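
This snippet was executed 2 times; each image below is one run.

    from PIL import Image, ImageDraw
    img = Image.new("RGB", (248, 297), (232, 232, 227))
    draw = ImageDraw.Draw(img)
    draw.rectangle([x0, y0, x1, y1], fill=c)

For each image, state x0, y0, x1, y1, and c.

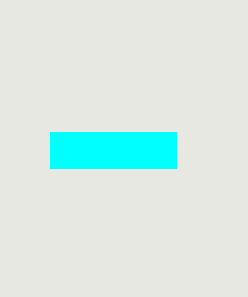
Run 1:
x0 = 50; y0 = 132; x1 = 176; y1 = 168; c = 'cyan'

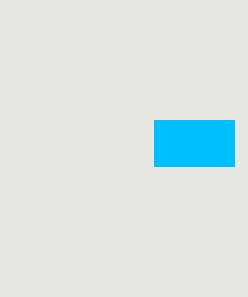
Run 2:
x0 = 154, y0 = 120, x1 = 234, y1 = 166, c = 'deepskyblue'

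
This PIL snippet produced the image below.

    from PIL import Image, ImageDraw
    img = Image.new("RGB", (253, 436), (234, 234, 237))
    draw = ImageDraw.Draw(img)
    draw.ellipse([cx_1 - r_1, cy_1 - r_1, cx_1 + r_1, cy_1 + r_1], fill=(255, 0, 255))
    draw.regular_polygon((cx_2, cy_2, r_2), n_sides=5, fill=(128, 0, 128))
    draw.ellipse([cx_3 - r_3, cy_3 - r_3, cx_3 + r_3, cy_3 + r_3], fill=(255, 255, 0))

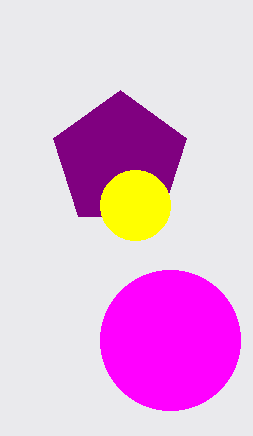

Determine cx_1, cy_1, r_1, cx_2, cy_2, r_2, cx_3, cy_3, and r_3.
cx_1 = 170
cy_1 = 340
r_1 = 70
cx_2 = 120
cy_2 = 160
r_2 = 70
cx_3 = 135
cy_3 = 205
r_3 = 35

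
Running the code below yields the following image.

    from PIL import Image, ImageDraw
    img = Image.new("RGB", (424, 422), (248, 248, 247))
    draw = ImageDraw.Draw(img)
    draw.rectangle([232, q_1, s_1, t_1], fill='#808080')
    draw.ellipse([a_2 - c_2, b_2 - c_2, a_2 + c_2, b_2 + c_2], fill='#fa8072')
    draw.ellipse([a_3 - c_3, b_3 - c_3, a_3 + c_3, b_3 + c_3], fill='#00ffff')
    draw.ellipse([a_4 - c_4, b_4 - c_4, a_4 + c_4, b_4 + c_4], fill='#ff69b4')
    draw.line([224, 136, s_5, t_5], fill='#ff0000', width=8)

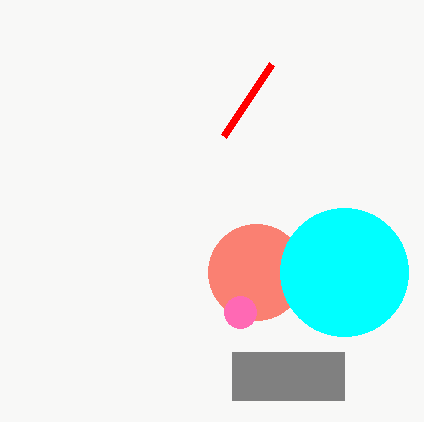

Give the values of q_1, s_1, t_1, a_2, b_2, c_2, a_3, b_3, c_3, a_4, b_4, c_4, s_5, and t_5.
q_1 = 352; s_1 = 344; t_1 = 400; a_2 = 256; b_2 = 272; c_2 = 48; a_3 = 344; b_3 = 272; c_3 = 64; a_4 = 240; b_4 = 312; c_4 = 16; s_5 = 272; t_5 = 64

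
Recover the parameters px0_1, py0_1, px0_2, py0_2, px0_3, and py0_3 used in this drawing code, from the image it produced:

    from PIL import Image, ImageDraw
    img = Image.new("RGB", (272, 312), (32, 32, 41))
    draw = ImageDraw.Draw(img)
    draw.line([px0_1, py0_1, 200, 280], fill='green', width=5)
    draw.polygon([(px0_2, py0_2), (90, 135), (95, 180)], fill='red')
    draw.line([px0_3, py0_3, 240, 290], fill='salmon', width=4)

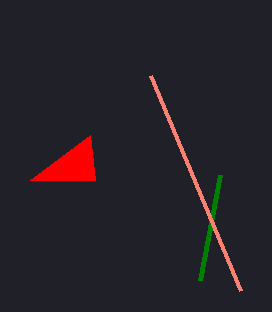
px0_1 = 220; py0_1 = 175; px0_2 = 30; py0_2 = 180; px0_3 = 150; py0_3 = 75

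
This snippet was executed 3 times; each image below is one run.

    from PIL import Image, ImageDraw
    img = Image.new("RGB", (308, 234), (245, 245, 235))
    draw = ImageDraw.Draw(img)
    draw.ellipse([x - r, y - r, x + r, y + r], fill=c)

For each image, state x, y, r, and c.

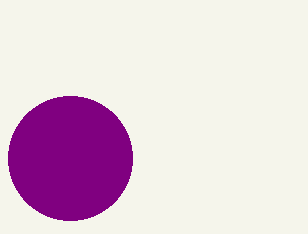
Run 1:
x = 70; y = 158; r = 62; c = 'purple'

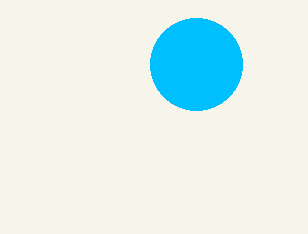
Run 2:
x = 196
y = 64
r = 46
c = 'deepskyblue'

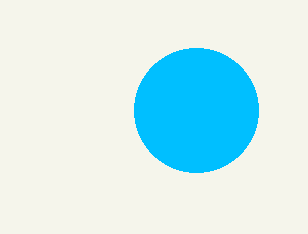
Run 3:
x = 196, y = 110, r = 62, c = 'deepskyblue'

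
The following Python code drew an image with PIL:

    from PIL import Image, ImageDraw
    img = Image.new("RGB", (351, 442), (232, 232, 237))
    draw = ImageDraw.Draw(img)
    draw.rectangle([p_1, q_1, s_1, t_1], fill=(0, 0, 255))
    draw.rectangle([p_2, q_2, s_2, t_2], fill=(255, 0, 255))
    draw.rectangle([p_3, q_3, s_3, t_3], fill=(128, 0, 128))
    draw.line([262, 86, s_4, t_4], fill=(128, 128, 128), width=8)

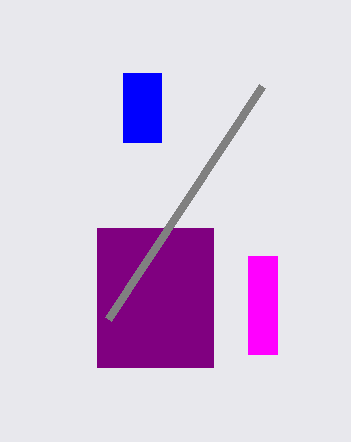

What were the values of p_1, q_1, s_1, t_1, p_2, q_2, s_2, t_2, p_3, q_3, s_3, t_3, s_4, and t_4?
p_1 = 123, q_1 = 73, s_1 = 161, t_1 = 142, p_2 = 248, q_2 = 256, s_2 = 277, t_2 = 354, p_3 = 97, q_3 = 228, s_3 = 213, t_3 = 367, s_4 = 108, t_4 = 319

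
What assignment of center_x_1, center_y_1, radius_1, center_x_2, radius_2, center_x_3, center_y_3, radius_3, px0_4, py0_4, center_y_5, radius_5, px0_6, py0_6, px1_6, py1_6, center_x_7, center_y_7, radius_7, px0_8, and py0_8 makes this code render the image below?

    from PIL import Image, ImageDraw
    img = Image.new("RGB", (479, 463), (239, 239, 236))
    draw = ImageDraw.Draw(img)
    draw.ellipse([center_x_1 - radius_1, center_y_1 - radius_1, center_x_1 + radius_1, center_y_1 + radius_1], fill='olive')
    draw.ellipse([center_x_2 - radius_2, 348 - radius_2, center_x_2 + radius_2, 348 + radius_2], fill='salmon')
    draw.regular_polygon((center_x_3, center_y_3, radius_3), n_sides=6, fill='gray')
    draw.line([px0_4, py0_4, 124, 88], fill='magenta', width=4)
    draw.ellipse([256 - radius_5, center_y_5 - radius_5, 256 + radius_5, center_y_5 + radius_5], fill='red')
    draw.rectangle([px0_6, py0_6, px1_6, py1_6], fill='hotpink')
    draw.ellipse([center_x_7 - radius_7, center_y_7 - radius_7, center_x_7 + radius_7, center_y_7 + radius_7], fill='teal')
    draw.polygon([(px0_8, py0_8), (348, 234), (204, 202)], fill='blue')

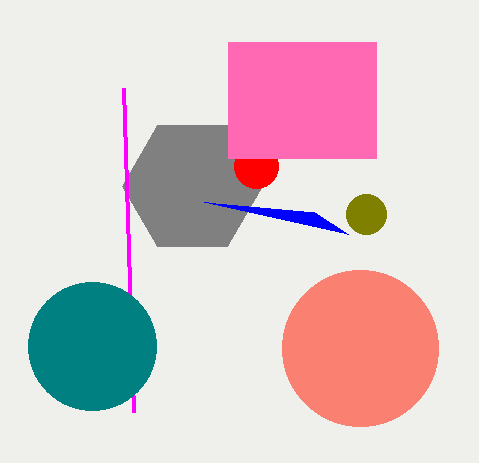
center_x_1 = 366; center_y_1 = 214; radius_1 = 20; center_x_2 = 360; radius_2 = 78; center_x_3 = 192; center_y_3 = 186; radius_3 = 70; px0_4 = 134; py0_4 = 412; center_y_5 = 166; radius_5 = 22; px0_6 = 228; py0_6 = 42; px1_6 = 376; py1_6 = 158; center_x_7 = 92; center_y_7 = 346; radius_7 = 64; px0_8 = 314; py0_8 = 212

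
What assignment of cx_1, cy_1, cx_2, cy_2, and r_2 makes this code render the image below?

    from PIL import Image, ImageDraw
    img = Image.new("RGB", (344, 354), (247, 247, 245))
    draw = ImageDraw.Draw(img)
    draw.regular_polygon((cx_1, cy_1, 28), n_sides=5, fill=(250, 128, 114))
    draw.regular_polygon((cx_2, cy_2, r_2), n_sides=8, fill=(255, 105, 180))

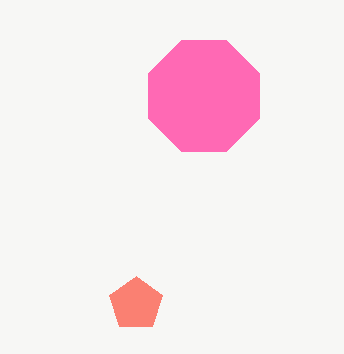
cx_1 = 136; cy_1 = 304; cx_2 = 204; cy_2 = 96; r_2 = 60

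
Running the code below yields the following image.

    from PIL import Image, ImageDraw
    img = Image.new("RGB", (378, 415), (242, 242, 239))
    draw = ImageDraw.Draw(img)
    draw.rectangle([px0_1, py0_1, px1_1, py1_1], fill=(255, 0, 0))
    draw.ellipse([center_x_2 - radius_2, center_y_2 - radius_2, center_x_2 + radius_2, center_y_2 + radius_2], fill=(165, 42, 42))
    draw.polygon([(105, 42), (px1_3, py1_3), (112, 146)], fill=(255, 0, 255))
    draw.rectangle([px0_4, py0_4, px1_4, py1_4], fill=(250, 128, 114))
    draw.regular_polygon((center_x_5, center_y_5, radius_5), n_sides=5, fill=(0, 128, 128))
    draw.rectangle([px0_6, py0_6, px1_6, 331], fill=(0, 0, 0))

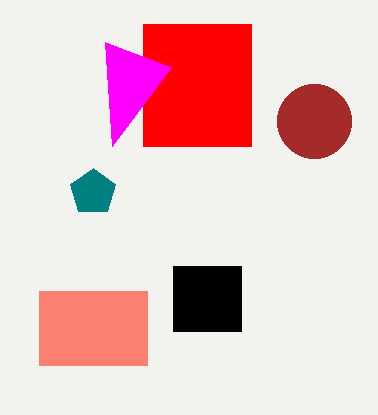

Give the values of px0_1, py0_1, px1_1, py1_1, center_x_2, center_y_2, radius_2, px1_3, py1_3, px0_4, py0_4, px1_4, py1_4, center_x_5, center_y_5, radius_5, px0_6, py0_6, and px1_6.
px0_1 = 143; py0_1 = 24; px1_1 = 251; py1_1 = 146; center_x_2 = 314; center_y_2 = 121; radius_2 = 37; px1_3 = 171; py1_3 = 67; px0_4 = 39; py0_4 = 291; px1_4 = 147; py1_4 = 365; center_x_5 = 93; center_y_5 = 192; radius_5 = 24; px0_6 = 173; py0_6 = 266; px1_6 = 241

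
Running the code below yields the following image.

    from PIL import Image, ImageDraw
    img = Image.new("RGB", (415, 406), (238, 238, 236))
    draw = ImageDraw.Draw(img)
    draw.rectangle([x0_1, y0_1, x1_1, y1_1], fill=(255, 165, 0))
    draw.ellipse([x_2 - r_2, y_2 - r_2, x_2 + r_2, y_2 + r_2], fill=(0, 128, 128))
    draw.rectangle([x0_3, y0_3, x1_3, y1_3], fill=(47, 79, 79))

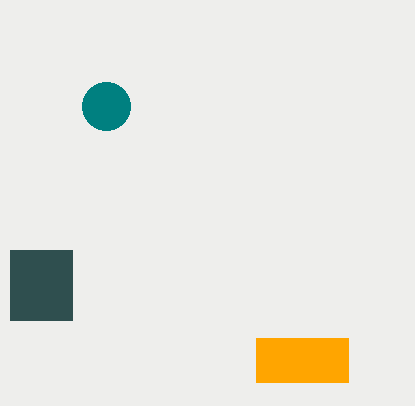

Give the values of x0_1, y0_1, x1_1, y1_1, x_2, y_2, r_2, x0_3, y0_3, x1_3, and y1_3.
x0_1 = 256
y0_1 = 338
x1_1 = 348
y1_1 = 382
x_2 = 106
y_2 = 106
r_2 = 24
x0_3 = 10
y0_3 = 250
x1_3 = 72
y1_3 = 320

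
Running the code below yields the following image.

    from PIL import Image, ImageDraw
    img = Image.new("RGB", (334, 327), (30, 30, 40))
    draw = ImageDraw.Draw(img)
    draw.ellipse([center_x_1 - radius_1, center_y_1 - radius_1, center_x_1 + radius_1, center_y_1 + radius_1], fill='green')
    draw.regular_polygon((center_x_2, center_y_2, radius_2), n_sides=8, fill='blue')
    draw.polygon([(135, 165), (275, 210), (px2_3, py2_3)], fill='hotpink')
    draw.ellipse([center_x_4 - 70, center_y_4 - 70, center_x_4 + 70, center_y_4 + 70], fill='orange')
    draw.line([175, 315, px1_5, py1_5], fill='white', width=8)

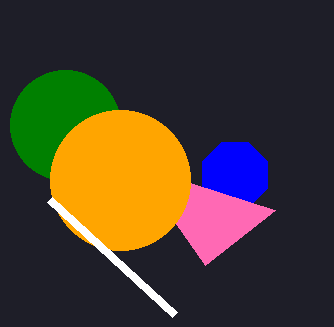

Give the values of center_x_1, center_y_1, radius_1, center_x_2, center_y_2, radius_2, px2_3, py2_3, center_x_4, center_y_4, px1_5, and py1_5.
center_x_1 = 65, center_y_1 = 125, radius_1 = 55, center_x_2 = 235, center_y_2 = 175, radius_2 = 35, px2_3 = 205, py2_3 = 265, center_x_4 = 120, center_y_4 = 180, px1_5 = 50, py1_5 = 200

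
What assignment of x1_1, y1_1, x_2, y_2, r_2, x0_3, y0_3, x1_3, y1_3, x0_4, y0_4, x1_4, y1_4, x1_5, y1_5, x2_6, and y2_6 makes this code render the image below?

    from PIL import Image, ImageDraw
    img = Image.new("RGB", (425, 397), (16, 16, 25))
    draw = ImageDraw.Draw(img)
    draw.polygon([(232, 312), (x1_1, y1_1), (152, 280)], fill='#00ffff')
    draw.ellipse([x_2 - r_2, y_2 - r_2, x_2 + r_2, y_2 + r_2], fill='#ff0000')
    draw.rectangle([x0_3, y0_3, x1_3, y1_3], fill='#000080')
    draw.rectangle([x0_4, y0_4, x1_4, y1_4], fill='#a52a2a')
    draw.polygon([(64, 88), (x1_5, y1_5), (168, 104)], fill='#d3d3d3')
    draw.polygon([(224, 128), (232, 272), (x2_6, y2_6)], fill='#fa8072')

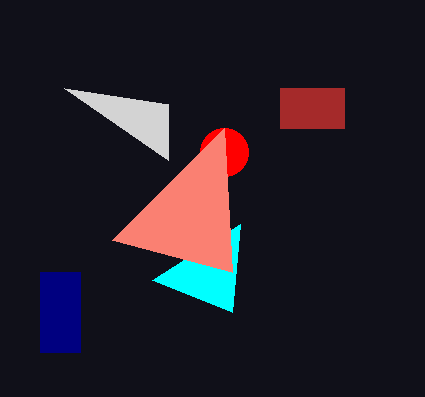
x1_1 = 240
y1_1 = 224
x_2 = 224
y_2 = 152
r_2 = 24
x0_3 = 40
y0_3 = 272
x1_3 = 80
y1_3 = 352
x0_4 = 280
y0_4 = 88
x1_4 = 344
y1_4 = 128
x1_5 = 168
y1_5 = 160
x2_6 = 112
y2_6 = 240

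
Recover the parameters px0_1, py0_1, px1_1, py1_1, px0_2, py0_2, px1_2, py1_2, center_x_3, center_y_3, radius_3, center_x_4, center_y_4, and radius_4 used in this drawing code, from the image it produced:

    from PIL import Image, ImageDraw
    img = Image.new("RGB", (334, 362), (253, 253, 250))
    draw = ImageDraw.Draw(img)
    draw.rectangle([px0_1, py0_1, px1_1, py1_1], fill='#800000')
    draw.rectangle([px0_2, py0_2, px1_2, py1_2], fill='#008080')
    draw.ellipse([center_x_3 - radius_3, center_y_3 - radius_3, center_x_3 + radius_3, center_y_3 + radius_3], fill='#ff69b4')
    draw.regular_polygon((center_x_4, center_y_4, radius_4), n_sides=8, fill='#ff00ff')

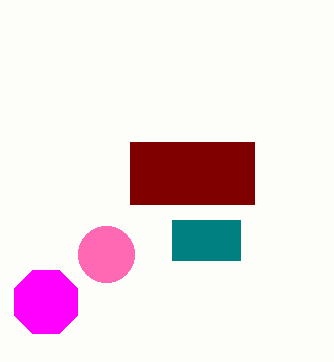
px0_1 = 130; py0_1 = 142; px1_1 = 254; py1_1 = 204; px0_2 = 172; py0_2 = 220; px1_2 = 240; py1_2 = 260; center_x_3 = 106; center_y_3 = 254; radius_3 = 28; center_x_4 = 46; center_y_4 = 302; radius_4 = 34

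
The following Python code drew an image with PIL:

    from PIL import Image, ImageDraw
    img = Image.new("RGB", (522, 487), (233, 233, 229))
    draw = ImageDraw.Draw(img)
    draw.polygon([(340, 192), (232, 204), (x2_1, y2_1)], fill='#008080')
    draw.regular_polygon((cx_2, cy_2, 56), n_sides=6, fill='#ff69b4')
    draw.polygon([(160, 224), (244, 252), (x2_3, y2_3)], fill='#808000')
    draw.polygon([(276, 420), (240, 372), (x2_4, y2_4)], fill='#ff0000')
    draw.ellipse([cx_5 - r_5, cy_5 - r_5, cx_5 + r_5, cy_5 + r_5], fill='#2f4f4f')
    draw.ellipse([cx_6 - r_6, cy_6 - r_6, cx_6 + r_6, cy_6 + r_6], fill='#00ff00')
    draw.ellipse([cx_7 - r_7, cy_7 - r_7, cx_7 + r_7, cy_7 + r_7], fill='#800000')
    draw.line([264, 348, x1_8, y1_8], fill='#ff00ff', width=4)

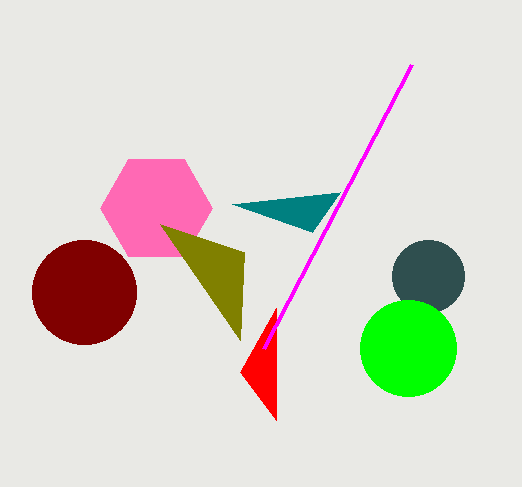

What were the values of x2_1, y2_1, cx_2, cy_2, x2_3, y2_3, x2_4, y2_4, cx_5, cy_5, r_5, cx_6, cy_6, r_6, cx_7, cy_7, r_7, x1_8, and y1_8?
x2_1 = 312; y2_1 = 232; cx_2 = 156; cy_2 = 208; x2_3 = 240; y2_3 = 340; x2_4 = 276; y2_4 = 308; cx_5 = 428; cy_5 = 276; r_5 = 36; cx_6 = 408; cy_6 = 348; r_6 = 48; cx_7 = 84; cy_7 = 292; r_7 = 52; x1_8 = 412; y1_8 = 64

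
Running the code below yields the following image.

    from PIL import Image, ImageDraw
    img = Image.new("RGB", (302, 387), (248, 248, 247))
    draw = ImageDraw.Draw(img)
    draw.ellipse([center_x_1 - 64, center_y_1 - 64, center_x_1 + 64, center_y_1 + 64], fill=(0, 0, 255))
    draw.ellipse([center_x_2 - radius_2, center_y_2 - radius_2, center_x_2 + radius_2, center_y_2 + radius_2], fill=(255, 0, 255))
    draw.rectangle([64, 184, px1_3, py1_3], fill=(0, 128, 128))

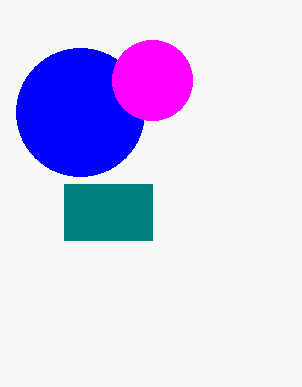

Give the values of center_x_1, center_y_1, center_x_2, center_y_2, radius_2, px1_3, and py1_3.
center_x_1 = 80
center_y_1 = 112
center_x_2 = 152
center_y_2 = 80
radius_2 = 40
px1_3 = 152
py1_3 = 240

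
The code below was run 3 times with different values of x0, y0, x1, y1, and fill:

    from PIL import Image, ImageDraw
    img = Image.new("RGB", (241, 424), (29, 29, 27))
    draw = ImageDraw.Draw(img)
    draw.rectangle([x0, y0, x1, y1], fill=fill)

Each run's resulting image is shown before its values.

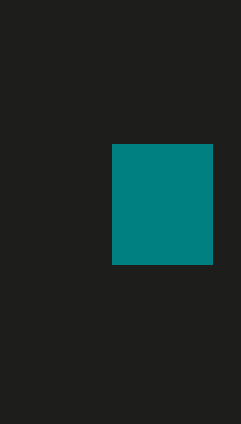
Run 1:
x0 = 112, y0 = 144, x1 = 212, y1 = 264, fill = 'teal'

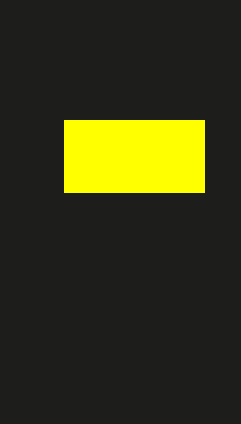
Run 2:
x0 = 64
y0 = 120
x1 = 204
y1 = 192
fill = 'yellow'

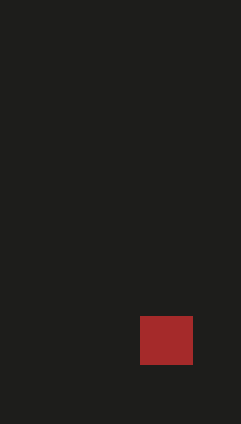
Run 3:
x0 = 140
y0 = 316
x1 = 192
y1 = 364
fill = 'brown'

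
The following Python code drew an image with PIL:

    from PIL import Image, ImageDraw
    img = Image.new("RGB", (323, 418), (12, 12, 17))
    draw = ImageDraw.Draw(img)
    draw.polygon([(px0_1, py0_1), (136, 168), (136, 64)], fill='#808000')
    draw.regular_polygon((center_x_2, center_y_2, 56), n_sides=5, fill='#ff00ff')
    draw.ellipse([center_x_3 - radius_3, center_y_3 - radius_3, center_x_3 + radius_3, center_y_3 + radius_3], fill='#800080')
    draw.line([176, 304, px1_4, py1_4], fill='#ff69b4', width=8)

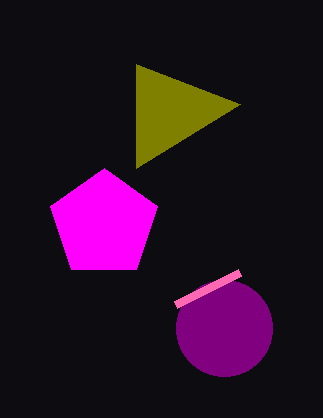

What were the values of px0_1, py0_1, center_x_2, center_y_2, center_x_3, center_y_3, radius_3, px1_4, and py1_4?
px0_1 = 240; py0_1 = 104; center_x_2 = 104; center_y_2 = 224; center_x_3 = 224; center_y_3 = 328; radius_3 = 48; px1_4 = 240; py1_4 = 272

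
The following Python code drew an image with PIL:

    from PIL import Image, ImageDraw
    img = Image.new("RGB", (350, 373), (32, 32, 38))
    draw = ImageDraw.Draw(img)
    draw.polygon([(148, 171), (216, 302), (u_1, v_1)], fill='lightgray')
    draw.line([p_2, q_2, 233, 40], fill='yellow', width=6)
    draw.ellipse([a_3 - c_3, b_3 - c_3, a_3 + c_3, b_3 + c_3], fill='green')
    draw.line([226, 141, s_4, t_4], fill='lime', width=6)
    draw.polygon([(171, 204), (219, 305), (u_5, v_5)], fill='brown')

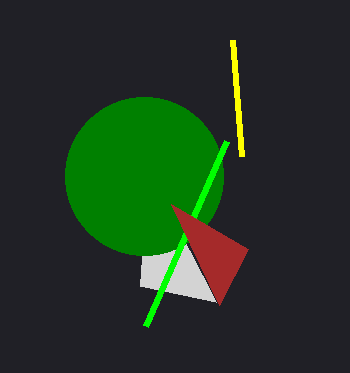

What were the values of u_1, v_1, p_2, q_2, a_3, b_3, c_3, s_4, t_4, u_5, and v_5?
u_1 = 140, v_1 = 286, p_2 = 242, q_2 = 156, a_3 = 144, b_3 = 176, c_3 = 79, s_4 = 145, t_4 = 326, u_5 = 248, v_5 = 249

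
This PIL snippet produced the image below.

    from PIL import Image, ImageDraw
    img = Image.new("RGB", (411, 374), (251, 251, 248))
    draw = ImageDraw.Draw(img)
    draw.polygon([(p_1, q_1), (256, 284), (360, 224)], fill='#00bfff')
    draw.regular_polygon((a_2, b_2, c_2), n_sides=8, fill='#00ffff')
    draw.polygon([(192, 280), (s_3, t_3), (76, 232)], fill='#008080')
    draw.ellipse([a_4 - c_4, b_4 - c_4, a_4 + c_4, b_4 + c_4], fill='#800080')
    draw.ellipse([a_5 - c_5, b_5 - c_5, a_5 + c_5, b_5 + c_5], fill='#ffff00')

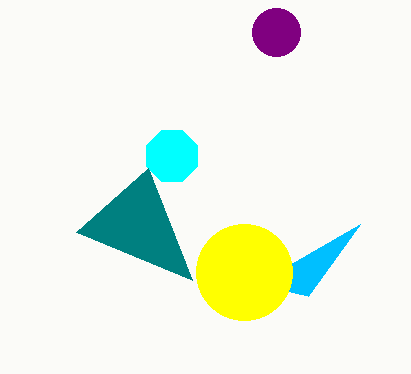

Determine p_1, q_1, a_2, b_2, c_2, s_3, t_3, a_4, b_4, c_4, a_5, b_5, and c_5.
p_1 = 308; q_1 = 296; a_2 = 172; b_2 = 156; c_2 = 28; s_3 = 148; t_3 = 168; a_4 = 276; b_4 = 32; c_4 = 24; a_5 = 244; b_5 = 272; c_5 = 48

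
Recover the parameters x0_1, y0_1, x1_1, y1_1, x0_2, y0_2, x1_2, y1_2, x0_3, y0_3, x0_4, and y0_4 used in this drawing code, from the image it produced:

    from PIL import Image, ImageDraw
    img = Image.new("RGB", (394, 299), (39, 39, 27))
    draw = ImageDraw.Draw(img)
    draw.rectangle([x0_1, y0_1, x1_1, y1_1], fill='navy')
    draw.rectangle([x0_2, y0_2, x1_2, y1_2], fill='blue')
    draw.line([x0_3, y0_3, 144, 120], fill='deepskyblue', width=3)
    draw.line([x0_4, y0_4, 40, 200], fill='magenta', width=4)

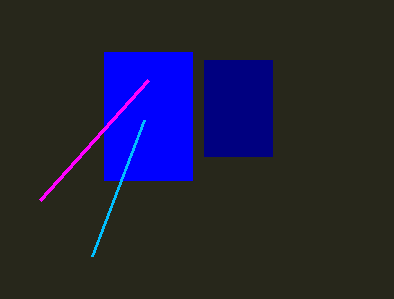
x0_1 = 204, y0_1 = 60, x1_1 = 272, y1_1 = 156, x0_2 = 104, y0_2 = 52, x1_2 = 192, y1_2 = 180, x0_3 = 92, y0_3 = 256, x0_4 = 148, y0_4 = 80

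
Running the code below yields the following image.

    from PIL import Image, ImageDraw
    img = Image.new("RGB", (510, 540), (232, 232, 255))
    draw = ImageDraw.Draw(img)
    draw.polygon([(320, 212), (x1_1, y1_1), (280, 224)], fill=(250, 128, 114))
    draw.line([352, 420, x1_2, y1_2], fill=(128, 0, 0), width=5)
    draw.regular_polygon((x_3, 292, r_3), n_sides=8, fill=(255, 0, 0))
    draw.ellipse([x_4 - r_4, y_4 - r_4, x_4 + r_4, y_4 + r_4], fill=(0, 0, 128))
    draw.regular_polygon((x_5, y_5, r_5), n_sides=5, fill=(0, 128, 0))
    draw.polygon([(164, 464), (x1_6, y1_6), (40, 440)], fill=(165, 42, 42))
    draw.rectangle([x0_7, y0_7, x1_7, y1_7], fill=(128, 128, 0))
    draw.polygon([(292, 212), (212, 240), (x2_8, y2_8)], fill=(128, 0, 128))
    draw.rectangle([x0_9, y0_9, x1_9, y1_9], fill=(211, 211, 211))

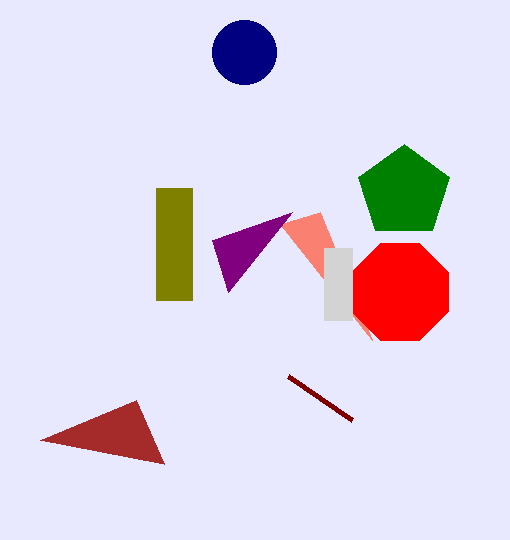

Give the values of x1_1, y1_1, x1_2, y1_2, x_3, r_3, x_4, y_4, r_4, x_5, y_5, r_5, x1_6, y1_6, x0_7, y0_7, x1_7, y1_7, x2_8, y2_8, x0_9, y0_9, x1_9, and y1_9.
x1_1 = 372; y1_1 = 340; x1_2 = 288; y1_2 = 376; x_3 = 400; r_3 = 52; x_4 = 244; y_4 = 52; r_4 = 32; x_5 = 404; y_5 = 192; r_5 = 48; x1_6 = 136; y1_6 = 400; x0_7 = 156; y0_7 = 188; x1_7 = 192; y1_7 = 300; x2_8 = 228; y2_8 = 292; x0_9 = 324; y0_9 = 248; x1_9 = 352; y1_9 = 320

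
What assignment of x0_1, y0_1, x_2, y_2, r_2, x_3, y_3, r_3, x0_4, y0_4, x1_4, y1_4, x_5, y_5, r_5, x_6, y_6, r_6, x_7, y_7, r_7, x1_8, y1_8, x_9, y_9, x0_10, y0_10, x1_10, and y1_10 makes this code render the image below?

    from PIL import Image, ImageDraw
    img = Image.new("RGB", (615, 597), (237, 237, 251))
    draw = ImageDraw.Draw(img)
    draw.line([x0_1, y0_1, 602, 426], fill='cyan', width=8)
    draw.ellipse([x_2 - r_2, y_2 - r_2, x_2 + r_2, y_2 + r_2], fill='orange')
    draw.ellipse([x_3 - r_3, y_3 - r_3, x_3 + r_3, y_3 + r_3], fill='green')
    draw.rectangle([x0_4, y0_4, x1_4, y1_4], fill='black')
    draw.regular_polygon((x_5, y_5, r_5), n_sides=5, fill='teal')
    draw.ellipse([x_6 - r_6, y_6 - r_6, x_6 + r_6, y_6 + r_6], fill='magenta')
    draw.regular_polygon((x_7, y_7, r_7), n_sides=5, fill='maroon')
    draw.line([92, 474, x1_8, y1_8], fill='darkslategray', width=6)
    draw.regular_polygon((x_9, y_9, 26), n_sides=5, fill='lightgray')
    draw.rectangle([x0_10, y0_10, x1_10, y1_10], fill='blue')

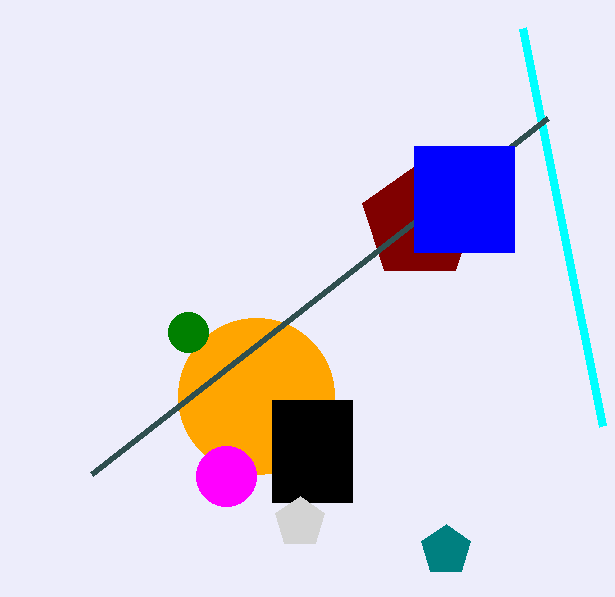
x0_1 = 522, y0_1 = 28, x_2 = 256, y_2 = 396, r_2 = 78, x_3 = 188, y_3 = 332, r_3 = 20, x0_4 = 272, y0_4 = 400, x1_4 = 352, y1_4 = 502, x_5 = 446, y_5 = 550, r_5 = 26, x_6 = 226, y_6 = 476, r_6 = 30, x_7 = 420, y_7 = 222, r_7 = 60, x1_8 = 548, y1_8 = 118, x_9 = 300, y_9 = 522, x0_10 = 414, y0_10 = 146, x1_10 = 514, y1_10 = 252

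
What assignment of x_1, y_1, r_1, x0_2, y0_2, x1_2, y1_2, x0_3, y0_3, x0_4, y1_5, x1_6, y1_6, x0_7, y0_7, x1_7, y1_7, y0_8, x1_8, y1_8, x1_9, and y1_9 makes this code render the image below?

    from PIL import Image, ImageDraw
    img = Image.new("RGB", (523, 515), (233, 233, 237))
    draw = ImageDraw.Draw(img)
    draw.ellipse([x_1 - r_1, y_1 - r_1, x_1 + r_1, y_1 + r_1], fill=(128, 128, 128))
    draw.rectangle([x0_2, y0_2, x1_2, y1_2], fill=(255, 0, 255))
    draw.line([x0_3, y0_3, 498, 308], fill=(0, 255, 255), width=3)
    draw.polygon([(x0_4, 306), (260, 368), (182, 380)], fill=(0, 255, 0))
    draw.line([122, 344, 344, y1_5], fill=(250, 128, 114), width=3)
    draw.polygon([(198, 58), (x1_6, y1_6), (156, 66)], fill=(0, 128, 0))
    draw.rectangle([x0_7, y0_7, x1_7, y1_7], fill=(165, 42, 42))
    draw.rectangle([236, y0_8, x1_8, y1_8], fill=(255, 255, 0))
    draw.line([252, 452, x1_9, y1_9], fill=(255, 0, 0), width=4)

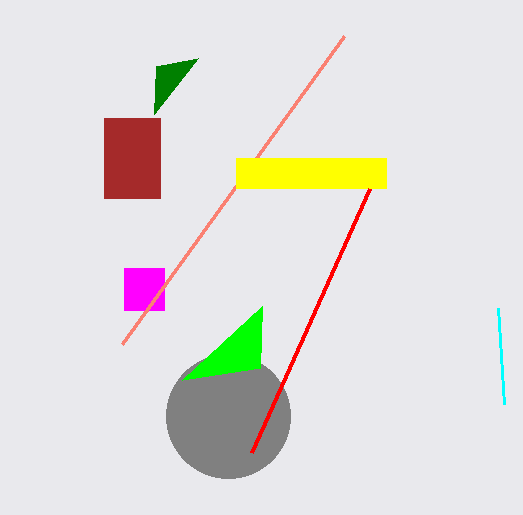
x_1 = 228
y_1 = 416
r_1 = 62
x0_2 = 124
y0_2 = 268
x1_2 = 164
y1_2 = 310
x0_3 = 504
y0_3 = 404
x0_4 = 262
y1_5 = 36
x1_6 = 154
y1_6 = 114
x0_7 = 104
y0_7 = 118
x1_7 = 160
y1_7 = 198
y0_8 = 158
x1_8 = 386
y1_8 = 188
x1_9 = 370
y1_9 = 188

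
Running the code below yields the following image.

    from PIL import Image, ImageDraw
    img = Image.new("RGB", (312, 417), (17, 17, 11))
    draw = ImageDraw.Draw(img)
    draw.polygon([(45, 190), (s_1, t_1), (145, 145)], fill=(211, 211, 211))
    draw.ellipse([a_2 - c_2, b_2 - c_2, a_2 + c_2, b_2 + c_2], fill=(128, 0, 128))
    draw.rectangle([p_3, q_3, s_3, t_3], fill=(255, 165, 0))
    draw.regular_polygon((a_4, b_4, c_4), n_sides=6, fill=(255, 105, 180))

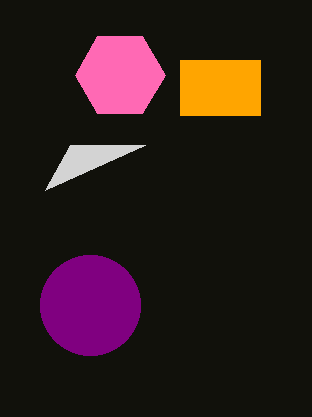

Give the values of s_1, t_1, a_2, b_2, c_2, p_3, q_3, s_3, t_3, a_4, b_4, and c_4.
s_1 = 70, t_1 = 145, a_2 = 90, b_2 = 305, c_2 = 50, p_3 = 180, q_3 = 60, s_3 = 260, t_3 = 115, a_4 = 120, b_4 = 75, c_4 = 45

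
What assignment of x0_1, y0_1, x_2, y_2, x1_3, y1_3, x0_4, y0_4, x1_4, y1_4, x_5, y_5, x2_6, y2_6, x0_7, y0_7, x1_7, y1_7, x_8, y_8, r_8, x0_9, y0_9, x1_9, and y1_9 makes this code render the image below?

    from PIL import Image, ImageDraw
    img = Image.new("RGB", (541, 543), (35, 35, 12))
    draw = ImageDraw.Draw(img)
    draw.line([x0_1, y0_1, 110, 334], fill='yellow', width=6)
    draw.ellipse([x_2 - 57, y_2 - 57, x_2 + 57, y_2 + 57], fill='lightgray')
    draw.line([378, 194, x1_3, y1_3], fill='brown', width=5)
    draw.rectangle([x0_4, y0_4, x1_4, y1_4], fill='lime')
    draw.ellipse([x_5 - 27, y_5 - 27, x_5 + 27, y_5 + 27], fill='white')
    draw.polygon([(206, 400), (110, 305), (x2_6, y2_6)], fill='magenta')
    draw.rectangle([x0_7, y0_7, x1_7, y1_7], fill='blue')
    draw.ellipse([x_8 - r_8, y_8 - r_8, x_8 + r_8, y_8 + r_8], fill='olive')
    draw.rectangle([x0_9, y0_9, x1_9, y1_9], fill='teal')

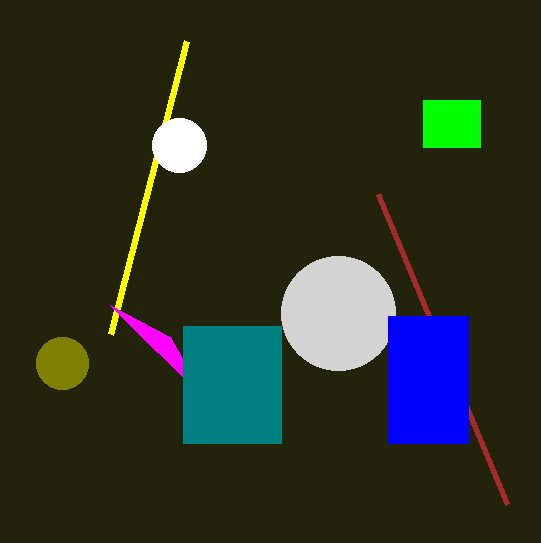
x0_1 = 186
y0_1 = 41
x_2 = 338
y_2 = 313
x1_3 = 507
y1_3 = 504
x0_4 = 423
y0_4 = 100
x1_4 = 480
y1_4 = 147
x_5 = 179
y_5 = 145
x2_6 = 170
y2_6 = 337
x0_7 = 388
y0_7 = 316
x1_7 = 468
y1_7 = 443
x_8 = 62
y_8 = 363
r_8 = 26
x0_9 = 183
y0_9 = 326
x1_9 = 281
y1_9 = 443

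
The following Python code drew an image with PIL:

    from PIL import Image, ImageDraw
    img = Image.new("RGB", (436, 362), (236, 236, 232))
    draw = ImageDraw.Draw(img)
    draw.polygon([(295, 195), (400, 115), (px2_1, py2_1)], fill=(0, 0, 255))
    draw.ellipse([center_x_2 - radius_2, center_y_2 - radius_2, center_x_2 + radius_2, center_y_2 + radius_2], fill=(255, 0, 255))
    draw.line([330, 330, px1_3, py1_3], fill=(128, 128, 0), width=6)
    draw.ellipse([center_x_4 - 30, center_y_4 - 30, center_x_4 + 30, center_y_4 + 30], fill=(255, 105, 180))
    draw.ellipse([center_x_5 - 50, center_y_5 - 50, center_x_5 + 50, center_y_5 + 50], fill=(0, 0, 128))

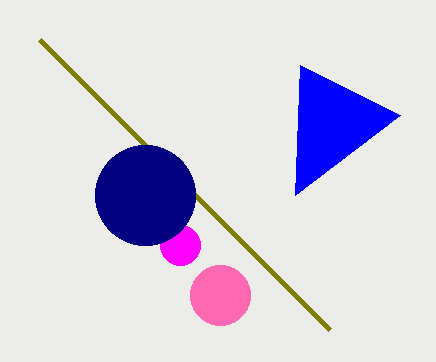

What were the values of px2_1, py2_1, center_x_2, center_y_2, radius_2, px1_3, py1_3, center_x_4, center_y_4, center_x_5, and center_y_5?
px2_1 = 300
py2_1 = 65
center_x_2 = 180
center_y_2 = 245
radius_2 = 20
px1_3 = 40
py1_3 = 40
center_x_4 = 220
center_y_4 = 295
center_x_5 = 145
center_y_5 = 195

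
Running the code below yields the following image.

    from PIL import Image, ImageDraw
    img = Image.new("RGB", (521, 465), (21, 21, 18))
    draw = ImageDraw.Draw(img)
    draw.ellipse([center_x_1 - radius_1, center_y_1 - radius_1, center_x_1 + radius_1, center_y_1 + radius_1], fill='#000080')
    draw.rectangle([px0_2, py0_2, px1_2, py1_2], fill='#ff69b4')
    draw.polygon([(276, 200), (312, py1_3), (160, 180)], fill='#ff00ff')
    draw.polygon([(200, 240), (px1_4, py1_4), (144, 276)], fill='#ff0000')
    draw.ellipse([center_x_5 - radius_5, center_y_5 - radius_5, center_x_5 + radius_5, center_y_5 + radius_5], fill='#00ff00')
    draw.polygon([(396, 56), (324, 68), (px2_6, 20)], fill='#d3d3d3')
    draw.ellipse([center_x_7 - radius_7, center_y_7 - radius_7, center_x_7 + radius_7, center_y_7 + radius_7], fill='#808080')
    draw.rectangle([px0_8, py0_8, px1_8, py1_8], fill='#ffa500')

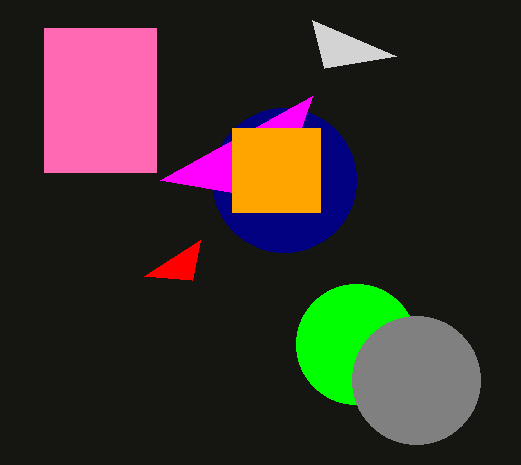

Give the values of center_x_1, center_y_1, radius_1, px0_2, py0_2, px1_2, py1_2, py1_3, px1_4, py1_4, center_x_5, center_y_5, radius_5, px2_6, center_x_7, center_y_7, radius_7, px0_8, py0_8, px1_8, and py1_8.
center_x_1 = 284, center_y_1 = 180, radius_1 = 72, px0_2 = 44, py0_2 = 28, px1_2 = 156, py1_2 = 172, py1_3 = 96, px1_4 = 192, py1_4 = 280, center_x_5 = 356, center_y_5 = 344, radius_5 = 60, px2_6 = 312, center_x_7 = 416, center_y_7 = 380, radius_7 = 64, px0_8 = 232, py0_8 = 128, px1_8 = 320, py1_8 = 212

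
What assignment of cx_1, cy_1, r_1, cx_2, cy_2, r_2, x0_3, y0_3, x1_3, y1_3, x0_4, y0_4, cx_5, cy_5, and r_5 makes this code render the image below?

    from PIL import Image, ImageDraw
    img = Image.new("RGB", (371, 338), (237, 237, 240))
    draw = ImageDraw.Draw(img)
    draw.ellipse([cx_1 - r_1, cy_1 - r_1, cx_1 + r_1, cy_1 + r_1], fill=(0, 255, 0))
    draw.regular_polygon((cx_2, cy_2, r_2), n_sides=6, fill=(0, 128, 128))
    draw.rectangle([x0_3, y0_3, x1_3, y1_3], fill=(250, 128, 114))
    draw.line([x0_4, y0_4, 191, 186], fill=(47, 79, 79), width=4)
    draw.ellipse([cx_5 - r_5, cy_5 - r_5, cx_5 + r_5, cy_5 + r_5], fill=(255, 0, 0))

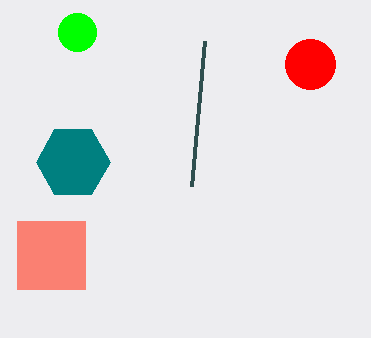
cx_1 = 77; cy_1 = 32; r_1 = 19; cx_2 = 73; cy_2 = 162; r_2 = 37; x0_3 = 17; y0_3 = 221; x1_3 = 85; y1_3 = 289; x0_4 = 204; y0_4 = 41; cx_5 = 310; cy_5 = 64; r_5 = 25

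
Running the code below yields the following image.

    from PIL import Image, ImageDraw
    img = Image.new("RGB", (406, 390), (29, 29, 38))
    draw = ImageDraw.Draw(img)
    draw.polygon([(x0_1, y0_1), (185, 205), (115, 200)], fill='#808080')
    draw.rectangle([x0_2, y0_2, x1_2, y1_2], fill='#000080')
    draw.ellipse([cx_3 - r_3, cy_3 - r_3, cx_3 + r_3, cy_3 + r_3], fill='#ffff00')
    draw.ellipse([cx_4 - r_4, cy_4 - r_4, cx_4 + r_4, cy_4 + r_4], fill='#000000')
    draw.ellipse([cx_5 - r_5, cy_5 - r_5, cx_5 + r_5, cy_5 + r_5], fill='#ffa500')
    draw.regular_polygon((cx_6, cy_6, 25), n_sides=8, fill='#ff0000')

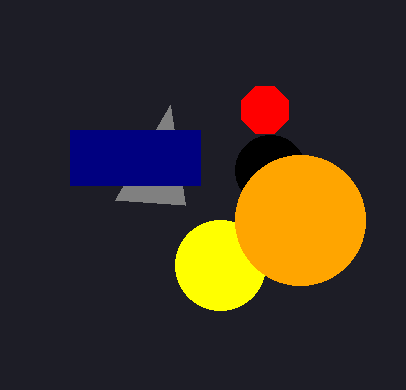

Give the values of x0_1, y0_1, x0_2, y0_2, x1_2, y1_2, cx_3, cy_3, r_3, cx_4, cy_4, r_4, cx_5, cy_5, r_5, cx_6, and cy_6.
x0_1 = 170; y0_1 = 105; x0_2 = 70; y0_2 = 130; x1_2 = 200; y1_2 = 185; cx_3 = 220; cy_3 = 265; r_3 = 45; cx_4 = 270; cy_4 = 170; r_4 = 35; cx_5 = 300; cy_5 = 220; r_5 = 65; cx_6 = 265; cy_6 = 110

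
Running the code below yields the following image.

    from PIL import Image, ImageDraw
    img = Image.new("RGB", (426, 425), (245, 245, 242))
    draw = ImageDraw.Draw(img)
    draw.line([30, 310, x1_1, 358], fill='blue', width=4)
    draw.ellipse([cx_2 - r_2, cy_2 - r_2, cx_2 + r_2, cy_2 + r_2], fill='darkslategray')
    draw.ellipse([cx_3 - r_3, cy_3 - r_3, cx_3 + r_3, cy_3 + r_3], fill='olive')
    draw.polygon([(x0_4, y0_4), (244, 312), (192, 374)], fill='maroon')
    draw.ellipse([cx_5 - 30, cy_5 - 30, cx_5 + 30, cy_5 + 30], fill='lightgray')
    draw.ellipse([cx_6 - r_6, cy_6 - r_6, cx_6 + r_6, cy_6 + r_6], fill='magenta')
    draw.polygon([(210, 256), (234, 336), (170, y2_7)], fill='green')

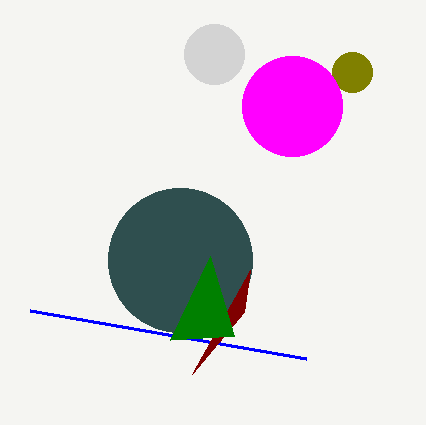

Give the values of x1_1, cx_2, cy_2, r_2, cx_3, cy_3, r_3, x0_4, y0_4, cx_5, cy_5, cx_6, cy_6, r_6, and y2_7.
x1_1 = 306; cx_2 = 180; cy_2 = 260; r_2 = 72; cx_3 = 352; cy_3 = 72; r_3 = 20; x0_4 = 250; y0_4 = 270; cx_5 = 214; cy_5 = 54; cx_6 = 292; cy_6 = 106; r_6 = 50; y2_7 = 340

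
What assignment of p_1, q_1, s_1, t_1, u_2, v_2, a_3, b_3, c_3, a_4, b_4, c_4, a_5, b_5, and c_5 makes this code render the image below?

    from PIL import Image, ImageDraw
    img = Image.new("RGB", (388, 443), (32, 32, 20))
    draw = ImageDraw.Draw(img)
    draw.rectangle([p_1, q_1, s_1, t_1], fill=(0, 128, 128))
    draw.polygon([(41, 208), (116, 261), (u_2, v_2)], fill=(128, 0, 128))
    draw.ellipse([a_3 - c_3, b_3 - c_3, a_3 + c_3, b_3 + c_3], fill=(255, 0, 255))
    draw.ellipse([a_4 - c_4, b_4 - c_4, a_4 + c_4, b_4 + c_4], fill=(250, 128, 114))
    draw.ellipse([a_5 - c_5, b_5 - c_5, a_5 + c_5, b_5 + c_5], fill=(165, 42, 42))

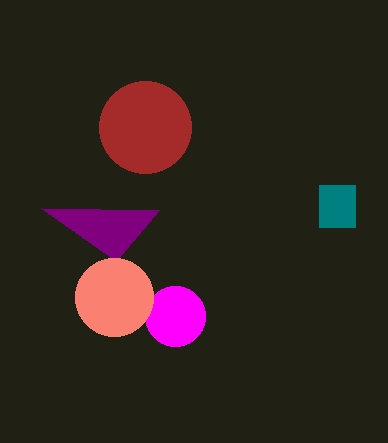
p_1 = 319
q_1 = 185
s_1 = 355
t_1 = 227
u_2 = 159
v_2 = 210
a_3 = 175
b_3 = 316
c_3 = 30
a_4 = 114
b_4 = 297
c_4 = 39
a_5 = 145
b_5 = 127
c_5 = 46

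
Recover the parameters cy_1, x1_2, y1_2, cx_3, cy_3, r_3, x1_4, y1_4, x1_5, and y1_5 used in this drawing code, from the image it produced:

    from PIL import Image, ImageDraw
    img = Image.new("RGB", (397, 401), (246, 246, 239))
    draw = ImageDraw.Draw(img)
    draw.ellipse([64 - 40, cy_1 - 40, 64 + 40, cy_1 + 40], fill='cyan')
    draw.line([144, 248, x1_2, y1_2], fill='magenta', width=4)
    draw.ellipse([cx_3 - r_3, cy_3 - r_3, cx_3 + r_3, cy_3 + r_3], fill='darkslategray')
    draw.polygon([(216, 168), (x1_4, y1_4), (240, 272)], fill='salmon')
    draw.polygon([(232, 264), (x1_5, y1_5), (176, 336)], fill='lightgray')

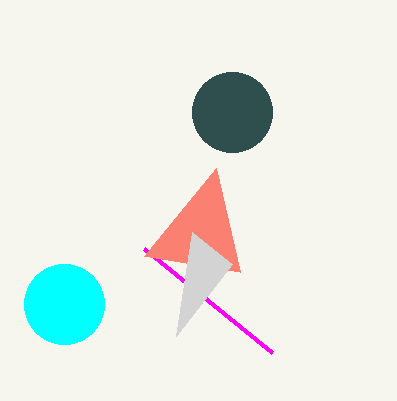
cy_1 = 304, x1_2 = 272, y1_2 = 352, cx_3 = 232, cy_3 = 112, r_3 = 40, x1_4 = 144, y1_4 = 256, x1_5 = 192, y1_5 = 232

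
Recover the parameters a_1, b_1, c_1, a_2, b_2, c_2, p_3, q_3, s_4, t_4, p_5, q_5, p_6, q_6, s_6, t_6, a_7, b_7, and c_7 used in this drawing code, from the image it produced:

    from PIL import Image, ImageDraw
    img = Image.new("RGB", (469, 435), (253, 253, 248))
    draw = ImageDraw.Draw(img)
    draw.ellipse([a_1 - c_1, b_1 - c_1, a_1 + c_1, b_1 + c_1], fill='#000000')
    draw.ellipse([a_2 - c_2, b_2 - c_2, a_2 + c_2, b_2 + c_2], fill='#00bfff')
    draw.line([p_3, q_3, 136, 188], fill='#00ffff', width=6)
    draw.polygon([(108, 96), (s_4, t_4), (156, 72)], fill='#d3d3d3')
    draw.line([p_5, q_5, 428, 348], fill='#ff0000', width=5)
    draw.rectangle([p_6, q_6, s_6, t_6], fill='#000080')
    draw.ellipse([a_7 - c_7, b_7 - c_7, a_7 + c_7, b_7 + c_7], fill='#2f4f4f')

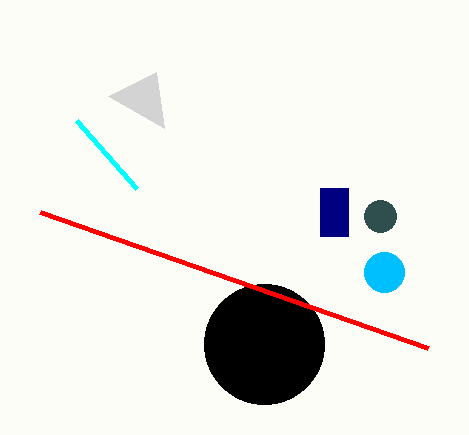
a_1 = 264
b_1 = 344
c_1 = 60
a_2 = 384
b_2 = 272
c_2 = 20
p_3 = 76
q_3 = 120
s_4 = 164
t_4 = 128
p_5 = 40
q_5 = 212
p_6 = 320
q_6 = 188
s_6 = 348
t_6 = 236
a_7 = 380
b_7 = 216
c_7 = 16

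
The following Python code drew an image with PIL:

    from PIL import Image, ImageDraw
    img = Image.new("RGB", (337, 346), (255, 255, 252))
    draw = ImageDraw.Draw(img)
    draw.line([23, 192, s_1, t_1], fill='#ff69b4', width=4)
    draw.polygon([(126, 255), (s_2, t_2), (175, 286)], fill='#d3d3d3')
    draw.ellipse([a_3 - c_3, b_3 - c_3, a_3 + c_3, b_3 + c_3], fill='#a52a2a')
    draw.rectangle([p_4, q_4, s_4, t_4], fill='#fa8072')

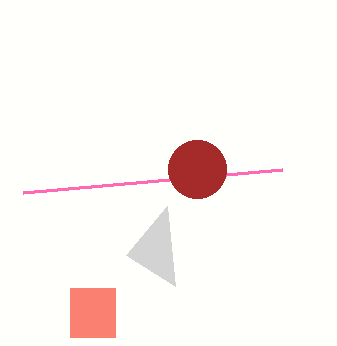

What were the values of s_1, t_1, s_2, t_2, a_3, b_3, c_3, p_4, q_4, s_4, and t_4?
s_1 = 282; t_1 = 169; s_2 = 167; t_2 = 206; a_3 = 197; b_3 = 169; c_3 = 29; p_4 = 70; q_4 = 288; s_4 = 115; t_4 = 337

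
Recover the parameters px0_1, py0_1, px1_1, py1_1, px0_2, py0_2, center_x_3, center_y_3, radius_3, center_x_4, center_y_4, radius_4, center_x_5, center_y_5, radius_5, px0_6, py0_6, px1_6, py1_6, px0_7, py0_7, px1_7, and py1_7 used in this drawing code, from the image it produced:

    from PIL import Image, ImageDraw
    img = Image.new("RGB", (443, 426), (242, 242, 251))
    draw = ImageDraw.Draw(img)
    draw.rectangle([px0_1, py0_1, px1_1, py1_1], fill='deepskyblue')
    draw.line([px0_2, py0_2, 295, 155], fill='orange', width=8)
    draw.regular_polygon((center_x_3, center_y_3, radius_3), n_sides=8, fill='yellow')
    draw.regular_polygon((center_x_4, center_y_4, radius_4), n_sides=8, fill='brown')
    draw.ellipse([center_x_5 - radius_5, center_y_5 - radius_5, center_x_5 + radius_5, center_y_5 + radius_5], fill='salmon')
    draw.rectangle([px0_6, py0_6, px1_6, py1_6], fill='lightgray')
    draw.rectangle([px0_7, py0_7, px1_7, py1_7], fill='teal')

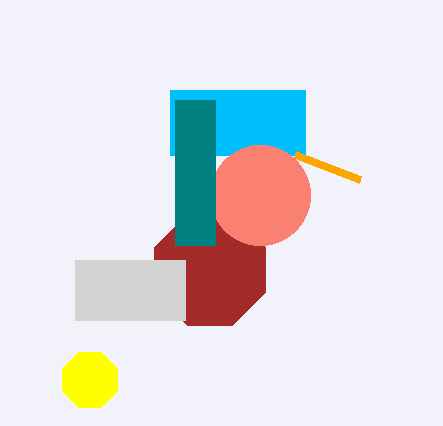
px0_1 = 170, py0_1 = 90, px1_1 = 305, py1_1 = 155, px0_2 = 360, py0_2 = 180, center_x_3 = 90, center_y_3 = 380, radius_3 = 30, center_x_4 = 210, center_y_4 = 270, radius_4 = 60, center_x_5 = 260, center_y_5 = 195, radius_5 = 50, px0_6 = 75, py0_6 = 260, px1_6 = 185, py1_6 = 320, px0_7 = 175, py0_7 = 100, px1_7 = 215, py1_7 = 245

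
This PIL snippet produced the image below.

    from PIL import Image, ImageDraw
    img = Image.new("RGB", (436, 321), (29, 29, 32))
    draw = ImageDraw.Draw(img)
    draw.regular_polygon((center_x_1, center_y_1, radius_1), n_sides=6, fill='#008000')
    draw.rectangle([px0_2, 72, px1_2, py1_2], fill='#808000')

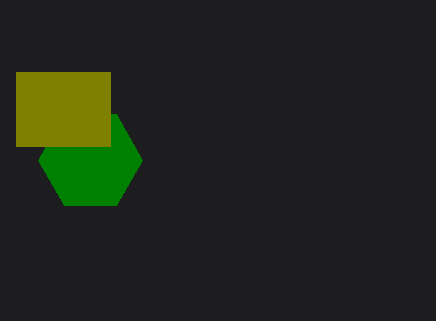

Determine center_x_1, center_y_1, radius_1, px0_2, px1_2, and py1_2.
center_x_1 = 90; center_y_1 = 160; radius_1 = 52; px0_2 = 16; px1_2 = 110; py1_2 = 146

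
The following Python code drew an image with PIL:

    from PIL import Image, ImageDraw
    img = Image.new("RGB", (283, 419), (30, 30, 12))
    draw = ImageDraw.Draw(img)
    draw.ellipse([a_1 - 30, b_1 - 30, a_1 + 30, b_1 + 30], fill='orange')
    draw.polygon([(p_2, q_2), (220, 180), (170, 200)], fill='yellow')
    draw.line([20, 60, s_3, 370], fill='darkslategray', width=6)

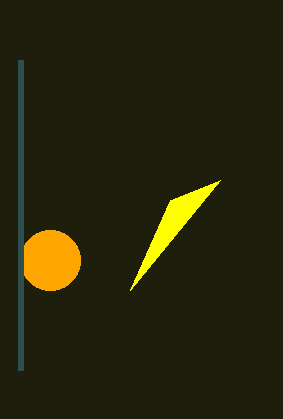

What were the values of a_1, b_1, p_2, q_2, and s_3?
a_1 = 50; b_1 = 260; p_2 = 130; q_2 = 290; s_3 = 20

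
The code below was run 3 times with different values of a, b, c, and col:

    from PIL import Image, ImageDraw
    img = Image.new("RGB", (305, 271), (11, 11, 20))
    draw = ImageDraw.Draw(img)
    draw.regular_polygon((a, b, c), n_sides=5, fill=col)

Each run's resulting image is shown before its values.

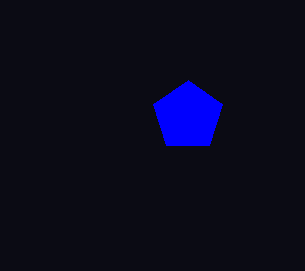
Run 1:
a = 188, b = 116, c = 36, col = 'blue'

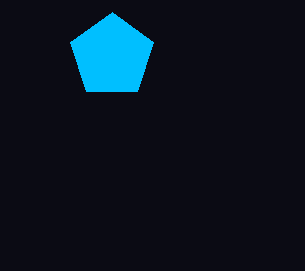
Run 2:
a = 112
b = 56
c = 44
col = 'deepskyblue'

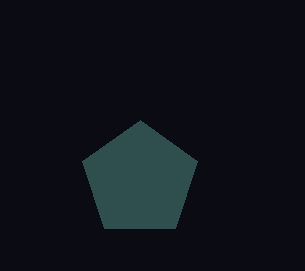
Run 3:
a = 140, b = 180, c = 60, col = 'darkslategray'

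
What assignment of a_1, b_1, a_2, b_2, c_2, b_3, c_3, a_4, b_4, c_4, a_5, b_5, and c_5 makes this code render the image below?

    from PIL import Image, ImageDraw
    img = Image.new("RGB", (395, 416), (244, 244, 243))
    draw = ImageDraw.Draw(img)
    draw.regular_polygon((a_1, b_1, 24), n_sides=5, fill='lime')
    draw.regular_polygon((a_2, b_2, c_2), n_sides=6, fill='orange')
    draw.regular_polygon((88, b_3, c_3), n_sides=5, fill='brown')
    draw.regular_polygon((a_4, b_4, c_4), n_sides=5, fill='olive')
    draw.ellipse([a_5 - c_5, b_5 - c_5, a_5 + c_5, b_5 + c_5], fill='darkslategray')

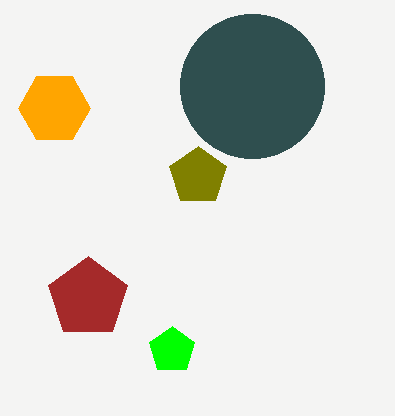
a_1 = 172, b_1 = 350, a_2 = 54, b_2 = 108, c_2 = 36, b_3 = 298, c_3 = 42, a_4 = 198, b_4 = 176, c_4 = 30, a_5 = 252, b_5 = 86, c_5 = 72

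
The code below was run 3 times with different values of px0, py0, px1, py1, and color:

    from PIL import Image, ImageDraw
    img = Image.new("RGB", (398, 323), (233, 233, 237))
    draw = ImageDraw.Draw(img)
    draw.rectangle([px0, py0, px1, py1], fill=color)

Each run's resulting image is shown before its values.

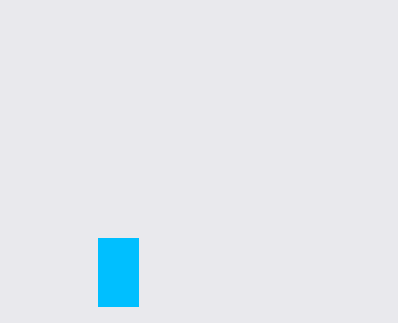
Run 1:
px0 = 98; py0 = 238; px1 = 138; py1 = 306; color = 'deepskyblue'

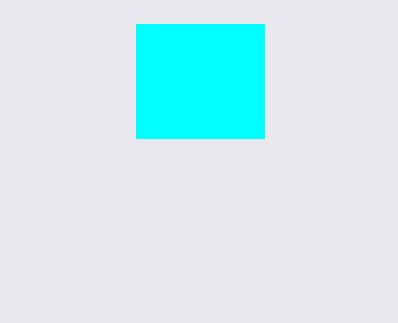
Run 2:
px0 = 136, py0 = 24, px1 = 264, py1 = 138, color = 'cyan'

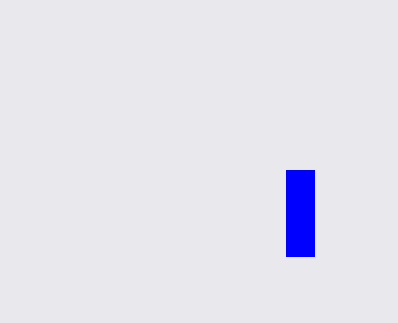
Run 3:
px0 = 286; py0 = 170; px1 = 314; py1 = 256; color = 'blue'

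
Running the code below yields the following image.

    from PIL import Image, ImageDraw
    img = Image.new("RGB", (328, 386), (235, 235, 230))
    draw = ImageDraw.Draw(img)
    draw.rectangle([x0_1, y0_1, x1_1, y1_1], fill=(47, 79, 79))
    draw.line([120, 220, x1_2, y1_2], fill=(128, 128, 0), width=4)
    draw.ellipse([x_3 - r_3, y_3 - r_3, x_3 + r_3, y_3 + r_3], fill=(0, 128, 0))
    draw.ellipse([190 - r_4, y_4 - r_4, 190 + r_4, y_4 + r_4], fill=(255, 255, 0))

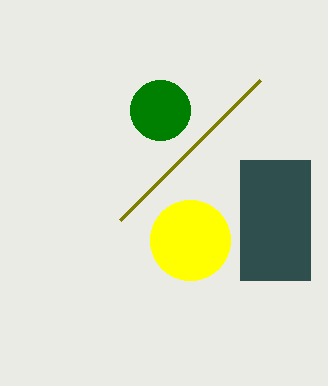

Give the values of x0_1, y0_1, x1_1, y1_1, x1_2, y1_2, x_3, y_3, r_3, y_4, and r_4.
x0_1 = 240, y0_1 = 160, x1_1 = 310, y1_1 = 280, x1_2 = 260, y1_2 = 80, x_3 = 160, y_3 = 110, r_3 = 30, y_4 = 240, r_4 = 40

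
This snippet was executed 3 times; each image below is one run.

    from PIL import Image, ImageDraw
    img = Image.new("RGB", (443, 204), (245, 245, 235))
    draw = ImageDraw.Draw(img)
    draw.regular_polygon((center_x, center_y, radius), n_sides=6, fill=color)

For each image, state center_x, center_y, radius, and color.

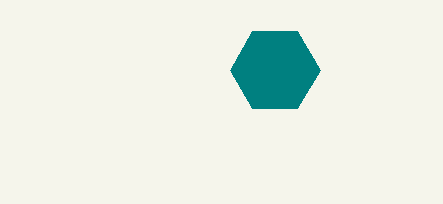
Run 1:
center_x = 275; center_y = 70; radius = 45; color = 'teal'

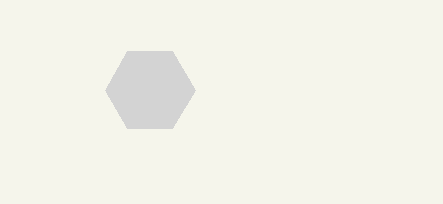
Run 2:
center_x = 150; center_y = 90; radius = 45; color = 'lightgray'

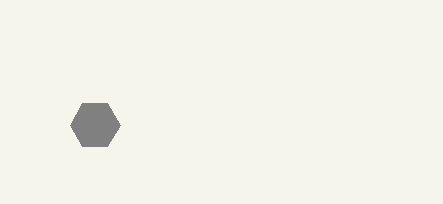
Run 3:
center_x = 95
center_y = 125
radius = 25
color = 'gray'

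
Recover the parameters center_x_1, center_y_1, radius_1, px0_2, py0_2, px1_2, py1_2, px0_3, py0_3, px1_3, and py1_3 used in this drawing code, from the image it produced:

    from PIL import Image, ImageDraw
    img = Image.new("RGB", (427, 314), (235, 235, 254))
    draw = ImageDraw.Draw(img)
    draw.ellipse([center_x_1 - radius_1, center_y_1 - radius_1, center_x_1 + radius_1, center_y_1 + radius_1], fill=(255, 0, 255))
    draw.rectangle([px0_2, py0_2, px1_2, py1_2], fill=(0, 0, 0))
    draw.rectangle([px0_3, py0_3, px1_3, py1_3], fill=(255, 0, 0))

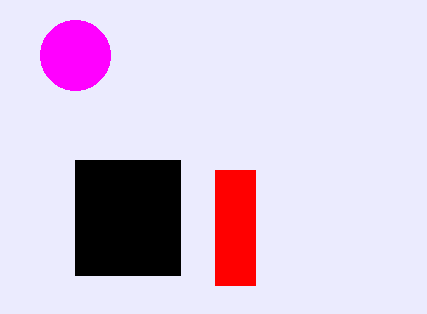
center_x_1 = 75; center_y_1 = 55; radius_1 = 35; px0_2 = 75; py0_2 = 160; px1_2 = 180; py1_2 = 275; px0_3 = 215; py0_3 = 170; px1_3 = 255; py1_3 = 285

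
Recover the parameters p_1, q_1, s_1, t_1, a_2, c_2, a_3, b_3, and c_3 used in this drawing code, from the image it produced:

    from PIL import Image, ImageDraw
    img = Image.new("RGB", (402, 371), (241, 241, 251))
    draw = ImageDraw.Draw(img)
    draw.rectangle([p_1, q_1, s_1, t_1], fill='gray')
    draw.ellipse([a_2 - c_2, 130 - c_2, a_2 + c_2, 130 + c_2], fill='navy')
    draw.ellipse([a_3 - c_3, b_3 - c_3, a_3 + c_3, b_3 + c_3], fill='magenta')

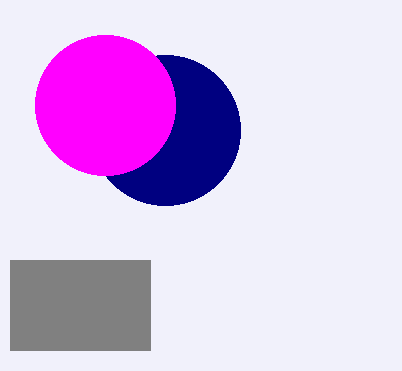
p_1 = 10, q_1 = 260, s_1 = 150, t_1 = 350, a_2 = 165, c_2 = 75, a_3 = 105, b_3 = 105, c_3 = 70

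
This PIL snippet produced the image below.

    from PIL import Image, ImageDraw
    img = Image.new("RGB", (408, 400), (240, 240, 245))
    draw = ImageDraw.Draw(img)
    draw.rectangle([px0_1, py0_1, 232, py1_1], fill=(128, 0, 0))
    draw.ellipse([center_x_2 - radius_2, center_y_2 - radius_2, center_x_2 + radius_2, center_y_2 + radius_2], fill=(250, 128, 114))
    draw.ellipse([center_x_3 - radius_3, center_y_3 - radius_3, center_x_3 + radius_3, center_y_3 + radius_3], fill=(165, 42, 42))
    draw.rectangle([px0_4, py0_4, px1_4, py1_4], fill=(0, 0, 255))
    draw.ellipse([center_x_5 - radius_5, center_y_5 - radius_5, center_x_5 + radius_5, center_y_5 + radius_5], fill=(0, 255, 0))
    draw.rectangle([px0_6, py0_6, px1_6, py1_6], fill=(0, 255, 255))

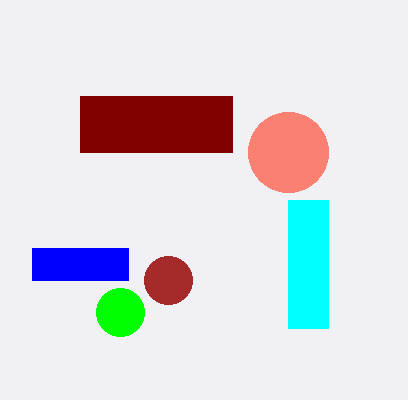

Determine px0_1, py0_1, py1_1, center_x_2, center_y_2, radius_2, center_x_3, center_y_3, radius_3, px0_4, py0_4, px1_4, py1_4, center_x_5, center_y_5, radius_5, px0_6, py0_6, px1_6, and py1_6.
px0_1 = 80, py0_1 = 96, py1_1 = 152, center_x_2 = 288, center_y_2 = 152, radius_2 = 40, center_x_3 = 168, center_y_3 = 280, radius_3 = 24, px0_4 = 32, py0_4 = 248, px1_4 = 128, py1_4 = 280, center_x_5 = 120, center_y_5 = 312, radius_5 = 24, px0_6 = 288, py0_6 = 200, px1_6 = 328, py1_6 = 328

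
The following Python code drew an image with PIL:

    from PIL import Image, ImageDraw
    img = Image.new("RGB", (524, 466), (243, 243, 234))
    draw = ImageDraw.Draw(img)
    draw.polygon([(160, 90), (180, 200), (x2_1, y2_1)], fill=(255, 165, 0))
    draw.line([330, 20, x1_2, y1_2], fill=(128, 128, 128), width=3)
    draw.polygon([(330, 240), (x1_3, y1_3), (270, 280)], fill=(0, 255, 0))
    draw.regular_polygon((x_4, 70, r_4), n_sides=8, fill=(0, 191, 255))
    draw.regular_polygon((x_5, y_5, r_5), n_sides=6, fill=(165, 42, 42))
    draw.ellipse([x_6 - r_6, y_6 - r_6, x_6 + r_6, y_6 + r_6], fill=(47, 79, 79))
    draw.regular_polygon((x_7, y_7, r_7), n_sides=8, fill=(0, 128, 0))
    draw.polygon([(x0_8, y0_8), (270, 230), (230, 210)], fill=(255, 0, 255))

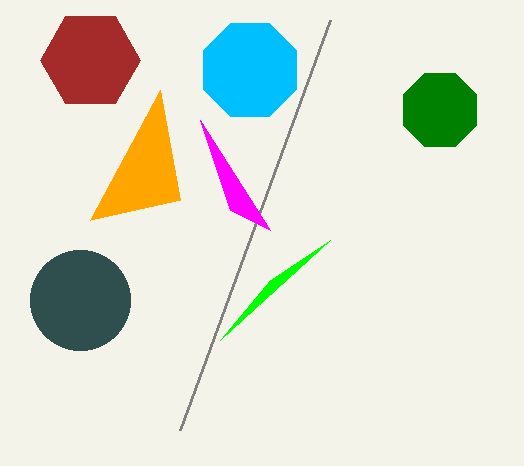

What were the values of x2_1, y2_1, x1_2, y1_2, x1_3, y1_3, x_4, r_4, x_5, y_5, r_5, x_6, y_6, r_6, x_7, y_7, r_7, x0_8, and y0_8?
x2_1 = 90; y2_1 = 220; x1_2 = 180; y1_2 = 430; x1_3 = 220; y1_3 = 340; x_4 = 250; r_4 = 50; x_5 = 90; y_5 = 60; r_5 = 50; x_6 = 80; y_6 = 300; r_6 = 50; x_7 = 440; y_7 = 110; r_7 = 40; x0_8 = 200; y0_8 = 120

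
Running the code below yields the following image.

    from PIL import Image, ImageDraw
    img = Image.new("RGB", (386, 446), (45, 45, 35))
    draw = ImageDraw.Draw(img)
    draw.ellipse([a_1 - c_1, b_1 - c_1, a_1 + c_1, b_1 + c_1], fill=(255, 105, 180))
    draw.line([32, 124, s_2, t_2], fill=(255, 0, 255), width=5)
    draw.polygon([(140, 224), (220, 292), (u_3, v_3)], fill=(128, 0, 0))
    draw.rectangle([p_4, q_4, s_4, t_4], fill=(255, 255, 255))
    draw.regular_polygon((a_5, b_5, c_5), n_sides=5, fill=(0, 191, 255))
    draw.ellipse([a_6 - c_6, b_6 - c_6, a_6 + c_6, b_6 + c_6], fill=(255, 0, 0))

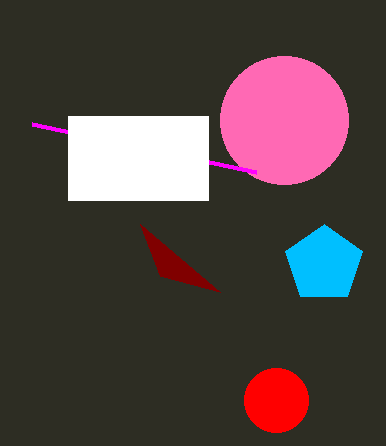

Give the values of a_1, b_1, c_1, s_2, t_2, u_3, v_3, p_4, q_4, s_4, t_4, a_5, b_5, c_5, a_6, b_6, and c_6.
a_1 = 284, b_1 = 120, c_1 = 64, s_2 = 256, t_2 = 172, u_3 = 160, v_3 = 276, p_4 = 68, q_4 = 116, s_4 = 208, t_4 = 200, a_5 = 324, b_5 = 264, c_5 = 40, a_6 = 276, b_6 = 400, c_6 = 32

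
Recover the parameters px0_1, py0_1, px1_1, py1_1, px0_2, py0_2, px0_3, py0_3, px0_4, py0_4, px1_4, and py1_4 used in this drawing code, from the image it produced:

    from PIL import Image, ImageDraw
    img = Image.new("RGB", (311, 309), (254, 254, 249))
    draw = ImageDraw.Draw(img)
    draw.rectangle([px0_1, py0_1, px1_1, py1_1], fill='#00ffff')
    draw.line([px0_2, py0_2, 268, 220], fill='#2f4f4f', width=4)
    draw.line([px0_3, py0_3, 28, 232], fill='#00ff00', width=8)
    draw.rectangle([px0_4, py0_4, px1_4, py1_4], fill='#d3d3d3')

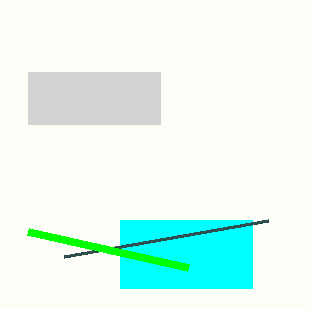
px0_1 = 120, py0_1 = 220, px1_1 = 252, py1_1 = 288, px0_2 = 64, py0_2 = 256, px0_3 = 188, py0_3 = 268, px0_4 = 28, py0_4 = 72, px1_4 = 160, py1_4 = 124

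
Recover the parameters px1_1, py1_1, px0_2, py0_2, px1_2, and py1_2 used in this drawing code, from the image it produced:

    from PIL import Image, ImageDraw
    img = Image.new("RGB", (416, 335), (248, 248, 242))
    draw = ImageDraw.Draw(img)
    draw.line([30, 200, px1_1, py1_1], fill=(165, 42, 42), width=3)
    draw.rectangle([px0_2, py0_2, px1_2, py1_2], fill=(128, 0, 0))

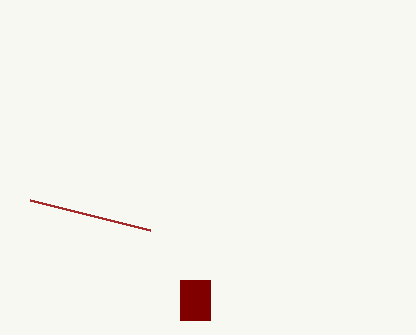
px1_1 = 150; py1_1 = 230; px0_2 = 180; py0_2 = 280; px1_2 = 210; py1_2 = 320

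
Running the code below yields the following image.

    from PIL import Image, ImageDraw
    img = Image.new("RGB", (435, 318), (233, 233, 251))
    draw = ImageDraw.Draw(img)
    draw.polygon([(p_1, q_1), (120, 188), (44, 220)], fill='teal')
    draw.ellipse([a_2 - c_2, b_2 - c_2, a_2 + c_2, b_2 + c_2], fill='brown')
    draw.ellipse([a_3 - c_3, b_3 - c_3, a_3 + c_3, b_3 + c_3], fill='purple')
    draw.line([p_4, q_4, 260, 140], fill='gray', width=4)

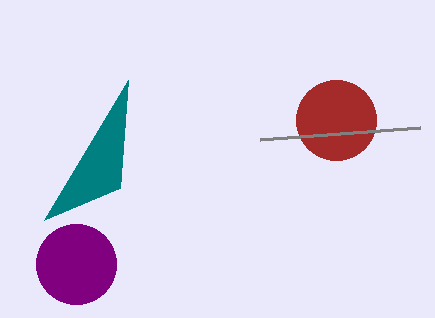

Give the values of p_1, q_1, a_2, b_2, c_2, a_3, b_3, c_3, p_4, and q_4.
p_1 = 128, q_1 = 80, a_2 = 336, b_2 = 120, c_2 = 40, a_3 = 76, b_3 = 264, c_3 = 40, p_4 = 420, q_4 = 128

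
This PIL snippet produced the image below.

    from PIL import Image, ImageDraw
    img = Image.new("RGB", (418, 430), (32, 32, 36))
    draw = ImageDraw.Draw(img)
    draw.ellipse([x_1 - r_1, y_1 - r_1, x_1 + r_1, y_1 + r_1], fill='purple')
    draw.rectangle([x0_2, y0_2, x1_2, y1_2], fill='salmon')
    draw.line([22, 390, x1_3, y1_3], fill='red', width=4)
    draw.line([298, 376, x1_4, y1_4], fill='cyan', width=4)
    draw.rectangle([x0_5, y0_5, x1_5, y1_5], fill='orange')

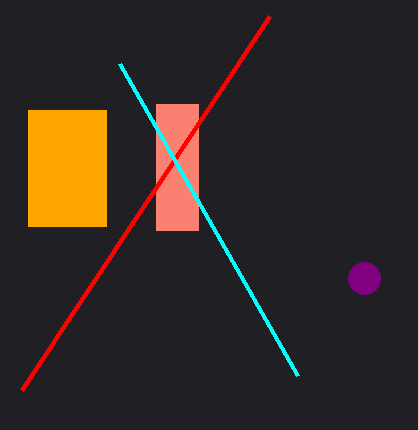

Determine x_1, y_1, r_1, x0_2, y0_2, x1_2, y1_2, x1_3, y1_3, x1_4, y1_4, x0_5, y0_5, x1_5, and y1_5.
x_1 = 364
y_1 = 278
r_1 = 16
x0_2 = 156
y0_2 = 104
x1_2 = 198
y1_2 = 230
x1_3 = 270
y1_3 = 16
x1_4 = 120
y1_4 = 64
x0_5 = 28
y0_5 = 110
x1_5 = 106
y1_5 = 226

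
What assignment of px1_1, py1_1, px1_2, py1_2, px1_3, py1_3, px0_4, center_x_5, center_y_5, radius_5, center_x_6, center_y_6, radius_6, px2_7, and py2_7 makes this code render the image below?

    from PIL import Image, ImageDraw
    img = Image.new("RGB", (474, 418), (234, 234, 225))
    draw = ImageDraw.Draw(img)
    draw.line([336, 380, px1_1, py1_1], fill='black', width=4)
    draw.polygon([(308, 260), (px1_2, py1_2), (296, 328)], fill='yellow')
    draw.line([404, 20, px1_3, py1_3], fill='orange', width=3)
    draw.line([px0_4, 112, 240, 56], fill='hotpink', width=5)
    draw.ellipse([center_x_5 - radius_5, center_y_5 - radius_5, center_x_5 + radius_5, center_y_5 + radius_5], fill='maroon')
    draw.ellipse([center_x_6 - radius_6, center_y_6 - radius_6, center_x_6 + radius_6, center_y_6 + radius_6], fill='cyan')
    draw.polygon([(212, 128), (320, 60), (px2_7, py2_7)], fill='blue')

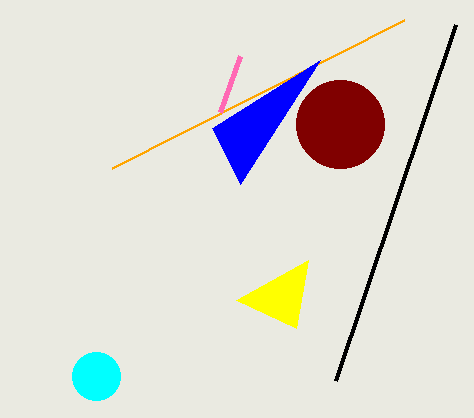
px1_1 = 456; py1_1 = 24; px1_2 = 236; py1_2 = 300; px1_3 = 112; py1_3 = 168; px0_4 = 220; center_x_5 = 340; center_y_5 = 124; radius_5 = 44; center_x_6 = 96; center_y_6 = 376; radius_6 = 24; px2_7 = 240; py2_7 = 184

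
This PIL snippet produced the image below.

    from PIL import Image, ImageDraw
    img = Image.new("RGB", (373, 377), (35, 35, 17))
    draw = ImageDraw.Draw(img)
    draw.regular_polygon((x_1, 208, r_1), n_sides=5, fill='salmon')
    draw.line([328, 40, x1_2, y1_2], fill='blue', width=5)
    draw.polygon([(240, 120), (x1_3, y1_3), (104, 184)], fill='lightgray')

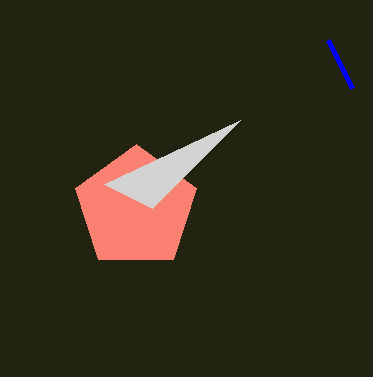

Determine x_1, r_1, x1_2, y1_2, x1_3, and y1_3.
x_1 = 136, r_1 = 64, x1_2 = 352, y1_2 = 88, x1_3 = 152, y1_3 = 208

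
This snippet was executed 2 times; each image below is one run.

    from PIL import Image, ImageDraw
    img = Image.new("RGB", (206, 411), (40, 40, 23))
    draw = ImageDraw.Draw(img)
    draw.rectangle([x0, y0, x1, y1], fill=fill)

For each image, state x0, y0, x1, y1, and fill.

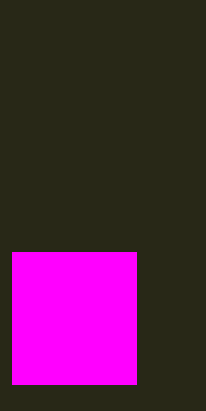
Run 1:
x0 = 12
y0 = 252
x1 = 136
y1 = 384
fill = 'magenta'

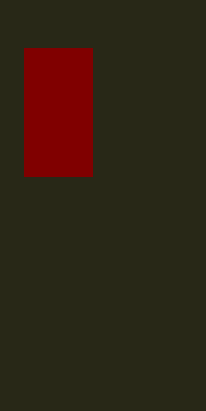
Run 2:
x0 = 24, y0 = 48, x1 = 92, y1 = 176, fill = 'maroon'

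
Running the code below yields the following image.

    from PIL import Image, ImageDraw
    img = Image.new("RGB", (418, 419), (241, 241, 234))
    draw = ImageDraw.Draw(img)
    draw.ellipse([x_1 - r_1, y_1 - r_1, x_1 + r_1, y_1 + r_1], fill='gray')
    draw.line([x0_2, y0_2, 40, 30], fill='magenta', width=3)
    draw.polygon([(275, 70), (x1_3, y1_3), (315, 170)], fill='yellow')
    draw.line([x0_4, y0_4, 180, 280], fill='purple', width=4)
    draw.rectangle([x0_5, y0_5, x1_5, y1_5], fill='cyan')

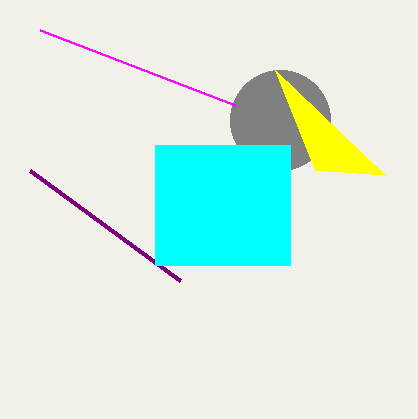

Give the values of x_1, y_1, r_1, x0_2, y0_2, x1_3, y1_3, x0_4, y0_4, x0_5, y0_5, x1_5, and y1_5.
x_1 = 280
y_1 = 120
r_1 = 50
x0_2 = 235
y0_2 = 105
x1_3 = 385
y1_3 = 175
x0_4 = 30
y0_4 = 170
x0_5 = 155
y0_5 = 145
x1_5 = 290
y1_5 = 265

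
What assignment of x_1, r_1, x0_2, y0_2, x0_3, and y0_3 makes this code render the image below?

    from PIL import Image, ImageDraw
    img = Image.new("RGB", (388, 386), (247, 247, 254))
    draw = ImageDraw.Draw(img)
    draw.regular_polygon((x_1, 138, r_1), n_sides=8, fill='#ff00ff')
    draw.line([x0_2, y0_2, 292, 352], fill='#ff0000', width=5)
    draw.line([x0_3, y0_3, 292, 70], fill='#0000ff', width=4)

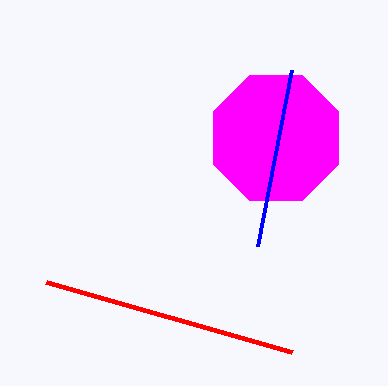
x_1 = 276; r_1 = 68; x0_2 = 46; y0_2 = 282; x0_3 = 258; y0_3 = 246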